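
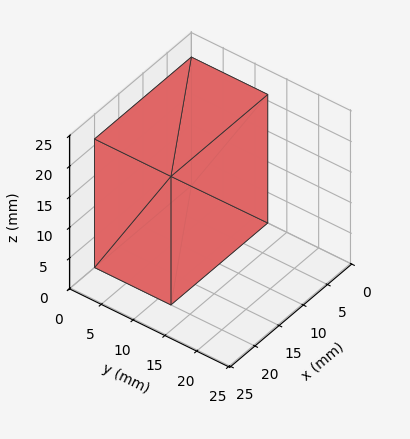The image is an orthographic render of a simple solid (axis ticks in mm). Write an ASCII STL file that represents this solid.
Reading the render: the shape is a rectangular box, roughly 20 × 12 mm footprint and 21 mm tall (dimensions read to the nearest mm from the axis ticks). For the STL, each face is triangulated and given an outward normal.

solid part
  facet normal 0.0000 0.0000 -1.0000
    outer loop
      vertex 20.0 12.0 0.0
      vertex 20.0 0.0 0.0
      vertex 0.0 0.0 0.0
    endloop
  endfacet
  facet normal 0.0000 0.0000 -1.0000
    outer loop
      vertex 0.0 12.0 0.0
      vertex 20.0 12.0 0.0
      vertex 0.0 0.0 0.0
    endloop
  endfacet
  facet normal 0.0000 0.0000 1.0000
    outer loop
      vertex 0.0 0.0 21.0
      vertex 20.0 0.0 21.0
      vertex 20.0 12.0 21.0
    endloop
  endfacet
  facet normal 0.0000 0.0000 1.0000
    outer loop
      vertex 0.0 0.0 21.0
      vertex 20.0 12.0 21.0
      vertex 0.0 12.0 21.0
    endloop
  endfacet
  facet normal 0.0000 -1.0000 0.0000
    outer loop
      vertex 0.0 0.0 0.0
      vertex 20.0 0.0 0.0
      vertex 20.0 0.0 21.0
    endloop
  endfacet
  facet normal 0.0000 -1.0000 0.0000
    outer loop
      vertex 0.0 0.0 0.0
      vertex 20.0 0.0 21.0
      vertex 0.0 0.0 21.0
    endloop
  endfacet
  facet normal 0.0000 1.0000 0.0000
    outer loop
      vertex 20.0 12.0 21.0
      vertex 20.0 12.0 0.0
      vertex 0.0 12.0 0.0
    endloop
  endfacet
  facet normal 0.0000 1.0000 0.0000
    outer loop
      vertex 0.0 12.0 21.0
      vertex 20.0 12.0 21.0
      vertex 0.0 12.0 0.0
    endloop
  endfacet
  facet normal -1.0000 0.0000 0.0000
    outer loop
      vertex 0.0 12.0 21.0
      vertex 0.0 12.0 0.0
      vertex 0.0 0.0 0.0
    endloop
  endfacet
  facet normal -1.0000 0.0000 0.0000
    outer loop
      vertex 0.0 0.0 21.0
      vertex 0.0 12.0 21.0
      vertex 0.0 0.0 0.0
    endloop
  endfacet
  facet normal 1.0000 0.0000 0.0000
    outer loop
      vertex 20.0 0.0 0.0
      vertex 20.0 12.0 0.0
      vertex 20.0 12.0 21.0
    endloop
  endfacet
  facet normal 1.0000 0.0000 0.0000
    outer loop
      vertex 20.0 0.0 0.0
      vertex 20.0 12.0 21.0
      vertex 20.0 0.0 21.0
    endloop
  endfacet
endsolid part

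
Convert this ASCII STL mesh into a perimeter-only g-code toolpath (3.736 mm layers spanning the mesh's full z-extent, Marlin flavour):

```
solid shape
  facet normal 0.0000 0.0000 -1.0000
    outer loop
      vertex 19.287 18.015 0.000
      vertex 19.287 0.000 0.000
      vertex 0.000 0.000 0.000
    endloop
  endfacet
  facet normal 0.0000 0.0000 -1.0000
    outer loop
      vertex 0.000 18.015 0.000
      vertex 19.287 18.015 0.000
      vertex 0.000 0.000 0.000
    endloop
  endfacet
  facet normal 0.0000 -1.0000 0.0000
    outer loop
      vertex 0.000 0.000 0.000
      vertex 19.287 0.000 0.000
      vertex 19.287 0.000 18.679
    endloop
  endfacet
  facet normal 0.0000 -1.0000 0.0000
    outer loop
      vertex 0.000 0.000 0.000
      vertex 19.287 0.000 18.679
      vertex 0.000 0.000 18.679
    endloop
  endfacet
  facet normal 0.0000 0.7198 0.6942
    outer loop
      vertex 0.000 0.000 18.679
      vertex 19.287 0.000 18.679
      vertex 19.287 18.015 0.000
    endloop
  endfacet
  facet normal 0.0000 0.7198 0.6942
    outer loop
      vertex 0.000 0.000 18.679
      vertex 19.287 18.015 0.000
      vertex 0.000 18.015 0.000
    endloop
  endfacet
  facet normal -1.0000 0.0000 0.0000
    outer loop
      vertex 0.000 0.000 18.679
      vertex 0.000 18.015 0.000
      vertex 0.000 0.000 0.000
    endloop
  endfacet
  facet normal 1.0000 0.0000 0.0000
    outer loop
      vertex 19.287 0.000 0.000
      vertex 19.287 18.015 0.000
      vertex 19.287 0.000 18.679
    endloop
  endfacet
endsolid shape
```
; perimeter-only toolpath
G21 ; units = mm
G90 ; absolute positioning
G28 ; home
; layer 1
G0 Z3.736
G0 X0.000 Y0.000
G1 X19.287 Y0.000
G1 X19.287 Y14.412
G1 X0.000 Y14.412
G1 X0.000 Y0.000
; layer 2
G0 Z7.472
G0 X0.000 Y0.000
G1 X19.287 Y0.000
G1 X19.287 Y10.809
G1 X0.000 Y10.809
G1 X0.000 Y0.000
; layer 3
G0 Z11.207
G0 X0.000 Y0.000
G1 X19.287 Y0.000
G1 X19.287 Y7.206
G1 X0.000 Y7.206
G1 X0.000 Y0.000
; layer 4
G0 Z14.943
G0 X0.000 Y0.000
G1 X19.287 Y0.000
G1 X19.287 Y3.603
G1 X0.000 Y3.603
G1 X0.000 Y0.000
M2 ; end

The solid is a wedge (ramp): 19.3 × 18 mm base, rising to 18.7 mm along the y=0 edge and sloping linearly to z=0 at y=18. Slicing at Δz = 3.736 mm — 5 equal slices spanning the solid's height, so layer i sits at z = i·h/5 — gives 4 non-empty perimeters. Each is a 4-segment closed polygon; G0 lifts to the layer z and rapids to the start vertex, then G1 traces the edges. The cross-section shrinks linearly with z (the slice at the apex is degenerate and omitted).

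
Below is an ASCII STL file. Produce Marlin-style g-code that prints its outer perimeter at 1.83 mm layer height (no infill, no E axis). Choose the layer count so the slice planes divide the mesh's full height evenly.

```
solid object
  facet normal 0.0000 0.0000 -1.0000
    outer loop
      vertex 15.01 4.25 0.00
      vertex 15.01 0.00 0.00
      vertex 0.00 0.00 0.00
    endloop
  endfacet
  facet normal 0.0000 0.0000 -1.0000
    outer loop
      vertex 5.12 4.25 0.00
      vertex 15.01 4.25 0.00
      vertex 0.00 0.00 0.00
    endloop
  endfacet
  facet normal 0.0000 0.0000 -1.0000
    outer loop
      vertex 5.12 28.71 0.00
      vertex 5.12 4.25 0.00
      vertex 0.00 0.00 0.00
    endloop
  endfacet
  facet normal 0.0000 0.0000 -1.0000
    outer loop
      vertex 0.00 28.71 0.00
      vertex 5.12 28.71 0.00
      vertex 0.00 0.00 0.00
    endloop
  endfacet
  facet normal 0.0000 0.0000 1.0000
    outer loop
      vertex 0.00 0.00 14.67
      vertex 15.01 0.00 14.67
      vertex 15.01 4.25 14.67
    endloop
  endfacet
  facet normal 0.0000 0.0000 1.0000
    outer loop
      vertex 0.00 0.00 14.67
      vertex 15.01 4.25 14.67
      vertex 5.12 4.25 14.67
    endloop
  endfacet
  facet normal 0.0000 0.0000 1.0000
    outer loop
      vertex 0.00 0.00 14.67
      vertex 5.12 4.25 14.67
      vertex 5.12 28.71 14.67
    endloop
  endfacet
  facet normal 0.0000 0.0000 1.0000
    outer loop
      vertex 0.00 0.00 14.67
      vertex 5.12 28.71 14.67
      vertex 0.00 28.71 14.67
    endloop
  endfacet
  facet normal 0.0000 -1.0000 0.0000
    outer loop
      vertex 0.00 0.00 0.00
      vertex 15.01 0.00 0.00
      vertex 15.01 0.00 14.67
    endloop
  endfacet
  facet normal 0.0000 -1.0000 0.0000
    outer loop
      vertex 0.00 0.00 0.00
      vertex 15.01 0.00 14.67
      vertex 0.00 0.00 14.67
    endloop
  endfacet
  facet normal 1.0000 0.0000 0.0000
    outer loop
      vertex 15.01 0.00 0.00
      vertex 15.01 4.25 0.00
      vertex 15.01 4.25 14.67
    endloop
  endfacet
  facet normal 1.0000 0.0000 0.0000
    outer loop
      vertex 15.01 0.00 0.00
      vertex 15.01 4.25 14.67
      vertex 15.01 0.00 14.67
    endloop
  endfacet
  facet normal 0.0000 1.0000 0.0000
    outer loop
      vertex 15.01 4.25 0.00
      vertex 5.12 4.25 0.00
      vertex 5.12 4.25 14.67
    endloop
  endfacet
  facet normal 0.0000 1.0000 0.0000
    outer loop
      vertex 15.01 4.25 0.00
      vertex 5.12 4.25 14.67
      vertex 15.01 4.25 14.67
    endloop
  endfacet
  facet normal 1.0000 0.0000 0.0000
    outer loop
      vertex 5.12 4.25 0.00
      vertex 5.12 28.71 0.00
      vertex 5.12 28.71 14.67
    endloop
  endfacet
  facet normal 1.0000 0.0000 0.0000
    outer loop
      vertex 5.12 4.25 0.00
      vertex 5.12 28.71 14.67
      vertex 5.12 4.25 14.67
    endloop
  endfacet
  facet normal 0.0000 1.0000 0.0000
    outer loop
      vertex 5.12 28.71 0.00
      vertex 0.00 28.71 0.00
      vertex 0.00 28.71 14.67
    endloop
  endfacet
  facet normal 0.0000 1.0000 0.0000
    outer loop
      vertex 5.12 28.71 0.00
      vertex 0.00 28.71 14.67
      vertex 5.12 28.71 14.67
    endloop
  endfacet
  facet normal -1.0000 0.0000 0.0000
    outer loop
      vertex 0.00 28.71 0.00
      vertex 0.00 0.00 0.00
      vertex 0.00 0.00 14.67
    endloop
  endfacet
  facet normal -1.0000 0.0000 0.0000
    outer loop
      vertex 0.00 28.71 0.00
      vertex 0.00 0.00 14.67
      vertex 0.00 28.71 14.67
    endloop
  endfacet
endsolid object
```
; perimeter-only toolpath
G21 ; units = mm
G90 ; absolute positioning
G28 ; home
; layer 1
G0 Z1.83
G0 X0.00 Y0.00
G1 X15.01 Y0.00
G1 X15.01 Y4.25
G1 X5.12 Y4.25
G1 X5.12 Y28.71
G1 X0.00 Y28.71
G1 X0.00 Y0.00
; layer 2
G0 Z3.67
G0 X0.00 Y0.00
G1 X15.01 Y0.00
G1 X15.01 Y4.25
G1 X5.12 Y4.25
G1 X5.12 Y28.71
G1 X0.00 Y28.71
G1 X0.00 Y0.00
; layer 3
G0 Z5.50
G0 X0.00 Y0.00
G1 X15.01 Y0.00
G1 X15.01 Y4.25
G1 X5.12 Y4.25
G1 X5.12 Y28.71
G1 X0.00 Y28.71
G1 X0.00 Y0.00
; layer 4
G0 Z7.33
G0 X0.00 Y0.00
G1 X15.01 Y0.00
G1 X15.01 Y4.25
G1 X5.12 Y4.25
G1 X5.12 Y28.71
G1 X0.00 Y28.71
G1 X0.00 Y0.00
; layer 5
G0 Z9.17
G0 X0.00 Y0.00
G1 X15.01 Y0.00
G1 X15.01 Y4.25
G1 X5.12 Y4.25
G1 X5.12 Y28.71
G1 X0.00 Y28.71
G1 X0.00 Y0.00
; layer 6
G0 Z11.00
G0 X0.00 Y0.00
G1 X15.01 Y0.00
G1 X15.01 Y4.25
G1 X5.12 Y4.25
G1 X5.12 Y28.71
G1 X0.00 Y28.71
G1 X0.00 Y0.00
; layer 7
G0 Z12.84
G0 X0.00 Y0.00
G1 X15.01 Y0.00
G1 X15.01 Y4.25
G1 X5.12 Y4.25
G1 X5.12 Y28.71
G1 X0.00 Y28.71
G1 X0.00 Y0.00
; layer 8
G0 Z14.67
G0 X0.00 Y0.00
G1 X15.01 Y0.00
G1 X15.01 Y4.25
G1 X5.12 Y4.25
G1 X5.12 Y28.71
G1 X0.00 Y28.71
G1 X0.00 Y0.00
M2 ; end

The solid is an L-shaped prism: outer 15 × 28.7 mm, arm thicknesses ≈ 4.25 mm (horizontal) and 5.12 mm (vertical), extruded 14.7 mm in z. Slicing at Δz = 1.83 mm — 8 equal slices spanning the solid's height, so layer i sits at z = i·h/8 — gives 8 non-empty perimeters. Each is a 6-segment closed polygon; G0 lifts to the layer z and rapids to the start vertex, then G1 traces the edges.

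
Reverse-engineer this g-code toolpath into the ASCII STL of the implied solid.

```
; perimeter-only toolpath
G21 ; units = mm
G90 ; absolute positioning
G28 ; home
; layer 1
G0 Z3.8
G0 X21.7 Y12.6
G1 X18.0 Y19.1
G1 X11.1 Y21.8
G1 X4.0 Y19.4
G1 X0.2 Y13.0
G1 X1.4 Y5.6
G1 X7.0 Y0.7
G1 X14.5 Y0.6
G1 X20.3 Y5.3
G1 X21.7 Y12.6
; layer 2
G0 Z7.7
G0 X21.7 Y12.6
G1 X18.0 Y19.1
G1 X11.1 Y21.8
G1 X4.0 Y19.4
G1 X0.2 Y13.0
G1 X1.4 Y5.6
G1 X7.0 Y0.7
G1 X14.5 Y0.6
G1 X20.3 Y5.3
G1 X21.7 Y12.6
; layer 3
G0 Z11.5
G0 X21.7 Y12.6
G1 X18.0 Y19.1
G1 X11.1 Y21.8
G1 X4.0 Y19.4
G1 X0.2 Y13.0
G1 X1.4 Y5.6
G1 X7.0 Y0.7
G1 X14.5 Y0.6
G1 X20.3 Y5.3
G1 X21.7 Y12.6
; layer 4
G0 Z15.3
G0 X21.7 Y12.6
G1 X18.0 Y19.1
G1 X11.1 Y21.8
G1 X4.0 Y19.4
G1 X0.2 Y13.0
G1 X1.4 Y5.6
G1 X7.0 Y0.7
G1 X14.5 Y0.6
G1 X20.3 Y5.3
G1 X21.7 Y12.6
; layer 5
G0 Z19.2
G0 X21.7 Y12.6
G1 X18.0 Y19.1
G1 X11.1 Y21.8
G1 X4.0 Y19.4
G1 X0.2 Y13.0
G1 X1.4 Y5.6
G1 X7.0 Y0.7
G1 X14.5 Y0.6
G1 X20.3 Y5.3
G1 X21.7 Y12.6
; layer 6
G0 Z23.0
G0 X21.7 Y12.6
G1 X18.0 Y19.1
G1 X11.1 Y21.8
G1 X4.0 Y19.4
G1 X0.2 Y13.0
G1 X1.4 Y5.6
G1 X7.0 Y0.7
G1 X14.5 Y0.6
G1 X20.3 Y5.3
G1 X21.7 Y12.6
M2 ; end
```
solid part
  facet normal 0.0000 0.0000 -1.0000
    outer loop
      vertex 11.1 21.8 0.0
      vertex 18.0 19.1 0.0
      vertex 21.7 12.6 0.0
    endloop
  endfacet
  facet normal 0.0000 0.0000 -1.0000
    outer loop
      vertex 4.0 19.4 0.0
      vertex 11.1 21.8 0.0
      vertex 21.7 12.6 0.0
    endloop
  endfacet
  facet normal 0.0000 0.0000 -1.0000
    outer loop
      vertex 0.2 13.0 0.0
      vertex 4.0 19.4 0.0
      vertex 21.7 12.6 0.0
    endloop
  endfacet
  facet normal 0.0000 0.0000 -1.0000
    outer loop
      vertex 1.4 5.6 0.0
      vertex 0.2 13.0 0.0
      vertex 21.7 12.6 0.0
    endloop
  endfacet
  facet normal 0.0000 0.0000 -1.0000
    outer loop
      vertex 7.0 0.7 0.0
      vertex 1.4 5.6 0.0
      vertex 21.7 12.6 0.0
    endloop
  endfacet
  facet normal 0.0000 0.0000 -1.0000
    outer loop
      vertex 14.5 0.6 0.0
      vertex 7.0 0.7 0.0
      vertex 21.7 12.6 0.0
    endloop
  endfacet
  facet normal 0.0000 0.0000 -1.0000
    outer loop
      vertex 20.3 5.3 0.0
      vertex 14.5 0.6 0.0
      vertex 21.7 12.6 0.0
    endloop
  endfacet
  facet normal 0.0000 0.0000 1.0000
    outer loop
      vertex 21.7 12.6 23.0
      vertex 18.0 19.1 23.0
      vertex 11.1 21.8 23.0
    endloop
  endfacet
  facet normal 0.0000 0.0000 1.0000
    outer loop
      vertex 21.7 12.6 23.0
      vertex 11.1 21.8 23.0
      vertex 4.0 19.4 23.0
    endloop
  endfacet
  facet normal 0.0000 0.0000 1.0000
    outer loop
      vertex 21.7 12.6 23.0
      vertex 4.0 19.4 23.0
      vertex 0.2 13.0 23.0
    endloop
  endfacet
  facet normal 0.0000 0.0000 1.0000
    outer loop
      vertex 21.7 12.6 23.0
      vertex 0.2 13.0 23.0
      vertex 1.4 5.6 23.0
    endloop
  endfacet
  facet normal 0.0000 0.0000 1.0000
    outer loop
      vertex 21.7 12.6 23.0
      vertex 1.4 5.6 23.0
      vertex 7.0 0.7 23.0
    endloop
  endfacet
  facet normal 0.0000 0.0000 1.0000
    outer loop
      vertex 21.7 12.6 23.0
      vertex 7.0 0.7 23.0
      vertex 14.5 0.6 23.0
    endloop
  endfacet
  facet normal 0.0000 0.0000 1.0000
    outer loop
      vertex 21.7 12.6 23.0
      vertex 14.5 0.6 23.0
      vertex 20.3 5.3 23.0
    endloop
  endfacet
  facet normal 0.8691 0.4947 0.0000
    outer loop
      vertex 21.7 12.6 0.0
      vertex 18.0 19.1 0.0
      vertex 18.0 19.1 23.0
    endloop
  endfacet
  facet normal 0.8691 0.4947 0.0000
    outer loop
      vertex 21.7 12.6 0.0
      vertex 18.0 19.1 23.0
      vertex 21.7 12.6 23.0
    endloop
  endfacet
  facet normal 0.3644 0.9312 0.0000
    outer loop
      vertex 18.0 19.1 0.0
      vertex 11.1 21.8 0.0
      vertex 11.1 21.8 23.0
    endloop
  endfacet
  facet normal 0.3644 0.9312 0.0000
    outer loop
      vertex 18.0 19.1 0.0
      vertex 11.1 21.8 23.0
      vertex 18.0 19.1 23.0
    endloop
  endfacet
  facet normal -0.3202 0.9473 0.0000
    outer loop
      vertex 11.1 21.8 0.0
      vertex 4.0 19.4 0.0
      vertex 4.0 19.4 23.0
    endloop
  endfacet
  facet normal -0.3202 0.9473 0.0000
    outer loop
      vertex 11.1 21.8 0.0
      vertex 4.0 19.4 23.0
      vertex 11.1 21.8 23.0
    endloop
  endfacet
  facet normal -0.8599 0.5105 0.0000
    outer loop
      vertex 4.0 19.4 0.0
      vertex 0.2 13.0 0.0
      vertex 0.2 13.0 23.0
    endloop
  endfacet
  facet normal -0.8599 0.5105 0.0000
    outer loop
      vertex 4.0 19.4 0.0
      vertex 0.2 13.0 23.0
      vertex 4.0 19.4 23.0
    endloop
  endfacet
  facet normal -0.9871 -0.1601 0.0000
    outer loop
      vertex 0.2 13.0 0.0
      vertex 1.4 5.6 0.0
      vertex 1.4 5.6 23.0
    endloop
  endfacet
  facet normal -0.9871 -0.1601 0.0000
    outer loop
      vertex 0.2 13.0 0.0
      vertex 1.4 5.6 23.0
      vertex 0.2 13.0 23.0
    endloop
  endfacet
  facet normal -0.6585 -0.7526 0.0000
    outer loop
      vertex 1.4 5.6 0.0
      vertex 7.0 0.7 0.0
      vertex 7.0 0.7 23.0
    endloop
  endfacet
  facet normal -0.6585 -0.7526 0.0000
    outer loop
      vertex 1.4 5.6 0.0
      vertex 7.0 0.7 23.0
      vertex 1.4 5.6 23.0
    endloop
  endfacet
  facet normal -0.0133 -0.9999 0.0000
    outer loop
      vertex 7.0 0.7 0.0
      vertex 14.5 0.6 0.0
      vertex 14.5 0.6 23.0
    endloop
  endfacet
  facet normal -0.0133 -0.9999 0.0000
    outer loop
      vertex 7.0 0.7 0.0
      vertex 14.5 0.6 23.0
      vertex 7.0 0.7 23.0
    endloop
  endfacet
  facet normal 0.6296 -0.7769 0.0000
    outer loop
      vertex 14.5 0.6 0.0
      vertex 20.3 5.3 0.0
      vertex 20.3 5.3 23.0
    endloop
  endfacet
  facet normal 0.6296 -0.7769 0.0000
    outer loop
      vertex 14.5 0.6 0.0
      vertex 20.3 5.3 23.0
      vertex 14.5 0.6 23.0
    endloop
  endfacet
  facet normal 0.9821 -0.1883 0.0000
    outer loop
      vertex 20.3 5.3 0.0
      vertex 21.7 12.6 0.0
      vertex 21.7 12.6 23.0
    endloop
  endfacet
  facet normal 0.9821 -0.1883 0.0000
    outer loop
      vertex 20.3 5.3 0.0
      vertex 21.7 12.6 23.0
      vertex 20.3 5.3 23.0
    endloop
  endfacet
endsolid part

The G0 Z moves step by Δz≈3.8 mm. Every layer's G1 loop is the same polygon, so the solid is a straight extrusion of it from z=0 to z≈23. Closing with flat bottom and top caps and triangulating gives 32 facets — a regular 9-sided prism (a cylinder approximated with 9 flat sides), circumscribed radius ≈ 10.9 mm, height ≈ 23 mm.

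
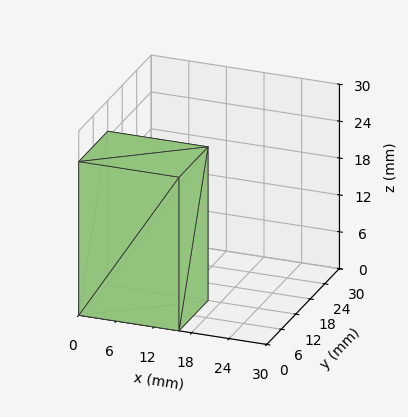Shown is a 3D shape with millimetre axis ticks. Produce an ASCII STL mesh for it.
Reading the render: the shape is a rectangular box, roughly 16 × 12 mm footprint and 25 mm tall (dimensions read to the nearest mm from the axis ticks). For the STL, each face is triangulated and given an outward normal.

solid part
  facet normal 0.0000 0.0000 -1.0000
    outer loop
      vertex 16.00 12.00 0.00
      vertex 16.00 0.00 0.00
      vertex 0.00 0.00 0.00
    endloop
  endfacet
  facet normal 0.0000 0.0000 -1.0000
    outer loop
      vertex 0.00 12.00 0.00
      vertex 16.00 12.00 0.00
      vertex 0.00 0.00 0.00
    endloop
  endfacet
  facet normal 0.0000 0.0000 1.0000
    outer loop
      vertex 0.00 0.00 25.00
      vertex 16.00 0.00 25.00
      vertex 16.00 12.00 25.00
    endloop
  endfacet
  facet normal 0.0000 0.0000 1.0000
    outer loop
      vertex 0.00 0.00 25.00
      vertex 16.00 12.00 25.00
      vertex 0.00 12.00 25.00
    endloop
  endfacet
  facet normal 0.0000 -1.0000 0.0000
    outer loop
      vertex 0.00 0.00 0.00
      vertex 16.00 0.00 0.00
      vertex 16.00 0.00 25.00
    endloop
  endfacet
  facet normal 0.0000 -1.0000 0.0000
    outer loop
      vertex 0.00 0.00 0.00
      vertex 16.00 0.00 25.00
      vertex 0.00 0.00 25.00
    endloop
  endfacet
  facet normal 0.0000 1.0000 0.0000
    outer loop
      vertex 16.00 12.00 25.00
      vertex 16.00 12.00 0.00
      vertex 0.00 12.00 0.00
    endloop
  endfacet
  facet normal 0.0000 1.0000 0.0000
    outer loop
      vertex 0.00 12.00 25.00
      vertex 16.00 12.00 25.00
      vertex 0.00 12.00 0.00
    endloop
  endfacet
  facet normal -1.0000 0.0000 0.0000
    outer loop
      vertex 0.00 12.00 25.00
      vertex 0.00 12.00 0.00
      vertex 0.00 0.00 0.00
    endloop
  endfacet
  facet normal -1.0000 0.0000 0.0000
    outer loop
      vertex 0.00 0.00 25.00
      vertex 0.00 12.00 25.00
      vertex 0.00 0.00 0.00
    endloop
  endfacet
  facet normal 1.0000 0.0000 0.0000
    outer loop
      vertex 16.00 0.00 0.00
      vertex 16.00 12.00 0.00
      vertex 16.00 12.00 25.00
    endloop
  endfacet
  facet normal 1.0000 0.0000 0.0000
    outer loop
      vertex 16.00 0.00 0.00
      vertex 16.00 12.00 25.00
      vertex 16.00 0.00 25.00
    endloop
  endfacet
endsolid part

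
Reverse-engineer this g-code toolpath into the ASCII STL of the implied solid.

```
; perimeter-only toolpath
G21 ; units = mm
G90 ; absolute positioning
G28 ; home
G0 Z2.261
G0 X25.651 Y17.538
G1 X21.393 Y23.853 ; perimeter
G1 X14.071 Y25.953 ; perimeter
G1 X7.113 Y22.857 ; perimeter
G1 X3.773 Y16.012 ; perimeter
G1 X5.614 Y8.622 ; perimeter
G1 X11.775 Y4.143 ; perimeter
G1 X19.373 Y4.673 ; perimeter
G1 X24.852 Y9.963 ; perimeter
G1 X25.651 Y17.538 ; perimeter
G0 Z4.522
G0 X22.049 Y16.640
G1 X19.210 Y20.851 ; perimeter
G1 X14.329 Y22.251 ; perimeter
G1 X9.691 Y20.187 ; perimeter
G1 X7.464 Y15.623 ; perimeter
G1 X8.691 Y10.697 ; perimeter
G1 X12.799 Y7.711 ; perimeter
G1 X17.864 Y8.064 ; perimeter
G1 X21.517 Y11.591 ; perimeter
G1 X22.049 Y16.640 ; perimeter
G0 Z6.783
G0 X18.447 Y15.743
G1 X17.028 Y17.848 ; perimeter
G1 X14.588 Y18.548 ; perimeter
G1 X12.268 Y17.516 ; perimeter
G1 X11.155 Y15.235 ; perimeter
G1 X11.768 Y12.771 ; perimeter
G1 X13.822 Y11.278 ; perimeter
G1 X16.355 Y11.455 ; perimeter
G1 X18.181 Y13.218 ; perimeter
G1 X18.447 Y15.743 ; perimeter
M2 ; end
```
solid part
  facet normal 0.0000 0.0000 -1.0000
    outer loop
      vertex 13.813 29.656 0.000
      vertex 23.575 26.855 0.000
      vertex 29.252 18.435 0.000
    endloop
  endfacet
  facet normal 0.0000 0.0000 -1.0000
    outer loop
      vertex 4.535 25.527 0.000
      vertex 13.813 29.656 0.000
      vertex 29.252 18.435 0.000
    endloop
  endfacet
  facet normal 0.0000 0.0000 -1.0000
    outer loop
      vertex 0.082 16.401 0.000
      vertex 4.535 25.527 0.000
      vertex 29.252 18.435 0.000
    endloop
  endfacet
  facet normal 0.0000 0.0000 -1.0000
    outer loop
      vertex 2.536 6.547 0.000
      vertex 0.082 16.401 0.000
      vertex 29.252 18.435 0.000
    endloop
  endfacet
  facet normal 0.0000 0.0000 -1.0000
    outer loop
      vertex 10.751 0.576 0.000
      vertex 2.536 6.547 0.000
      vertex 29.252 18.435 0.000
    endloop
  endfacet
  facet normal 0.0000 0.0000 -1.0000
    outer loop
      vertex 20.882 1.282 0.000
      vertex 10.751 0.576 0.000
      vertex 29.252 18.435 0.000
    endloop
  endfacet
  facet normal 0.0000 0.0000 -1.0000
    outer loop
      vertex 28.188 8.335 0.000
      vertex 20.882 1.282 0.000
      vertex 29.252 18.435 0.000
    endloop
  endfacet
  facet normal 0.4510 0.3041 0.8391
    outer loop
      vertex 29.252 18.435 0.000
      vertex 23.575 26.855 0.000
      vertex 14.846 14.846 9.044
    endloop
  endfacet
  facet normal 0.1500 0.5229 0.8391
    outer loop
      vertex 23.575 26.855 0.000
      vertex 13.813 29.656 0.000
      vertex 14.846 14.846 9.044
    endloop
  endfacet
  facet normal -0.2212 0.4970 0.8391
    outer loop
      vertex 13.813 29.656 0.000
      vertex 4.535 25.527 0.000
      vertex 14.846 14.846 9.044
    endloop
  endfacet
  facet normal -0.4889 0.2385 0.8391
    outer loop
      vertex 4.535 25.527 0.000
      vertex 0.082 16.401 0.000
      vertex 14.846 14.846 9.044
    endloop
  endfacet
  facet normal -0.5279 -0.1315 0.8391
    outer loop
      vertex 0.082 16.401 0.000
      vertex 2.536 6.547 0.000
      vertex 14.846 14.846 9.044
    endloop
  endfacet
  facet normal -0.3198 -0.4400 0.8391
    outer loop
      vertex 2.536 6.547 0.000
      vertex 10.751 0.576 0.000
      vertex 14.846 14.846 9.044
    endloop
  endfacet
  facet normal 0.0378 -0.5427 0.8391
    outer loop
      vertex 10.751 0.576 0.000
      vertex 20.882 1.282 0.000
      vertex 14.846 14.846 9.044
    endloop
  endfacet
  facet normal 0.3778 -0.3914 0.8391
    outer loop
      vertex 20.882 1.282 0.000
      vertex 28.188 8.335 0.000
      vertex 14.846 14.846 9.044
    endloop
  endfacet
  facet normal 0.5410 -0.0570 0.8391
    outer loop
      vertex 28.188 8.335 0.000
      vertex 29.252 18.435 0.000
      vertex 14.846 14.846 9.044
    endloop
  endfacet
endsolid part

The G0 Z moves step by Δz≈2.261 mm. The G1 loops shrink linearly with z, so the solid tapers from its base footprint up to z≈9.04. Closing with a flat bottom cap and the tapered top and triangulating gives 16 facets — a regular 9-sided pyramid, base circumscribed radius ≈ 14.8 mm, apex at z ≈ 9.04 mm.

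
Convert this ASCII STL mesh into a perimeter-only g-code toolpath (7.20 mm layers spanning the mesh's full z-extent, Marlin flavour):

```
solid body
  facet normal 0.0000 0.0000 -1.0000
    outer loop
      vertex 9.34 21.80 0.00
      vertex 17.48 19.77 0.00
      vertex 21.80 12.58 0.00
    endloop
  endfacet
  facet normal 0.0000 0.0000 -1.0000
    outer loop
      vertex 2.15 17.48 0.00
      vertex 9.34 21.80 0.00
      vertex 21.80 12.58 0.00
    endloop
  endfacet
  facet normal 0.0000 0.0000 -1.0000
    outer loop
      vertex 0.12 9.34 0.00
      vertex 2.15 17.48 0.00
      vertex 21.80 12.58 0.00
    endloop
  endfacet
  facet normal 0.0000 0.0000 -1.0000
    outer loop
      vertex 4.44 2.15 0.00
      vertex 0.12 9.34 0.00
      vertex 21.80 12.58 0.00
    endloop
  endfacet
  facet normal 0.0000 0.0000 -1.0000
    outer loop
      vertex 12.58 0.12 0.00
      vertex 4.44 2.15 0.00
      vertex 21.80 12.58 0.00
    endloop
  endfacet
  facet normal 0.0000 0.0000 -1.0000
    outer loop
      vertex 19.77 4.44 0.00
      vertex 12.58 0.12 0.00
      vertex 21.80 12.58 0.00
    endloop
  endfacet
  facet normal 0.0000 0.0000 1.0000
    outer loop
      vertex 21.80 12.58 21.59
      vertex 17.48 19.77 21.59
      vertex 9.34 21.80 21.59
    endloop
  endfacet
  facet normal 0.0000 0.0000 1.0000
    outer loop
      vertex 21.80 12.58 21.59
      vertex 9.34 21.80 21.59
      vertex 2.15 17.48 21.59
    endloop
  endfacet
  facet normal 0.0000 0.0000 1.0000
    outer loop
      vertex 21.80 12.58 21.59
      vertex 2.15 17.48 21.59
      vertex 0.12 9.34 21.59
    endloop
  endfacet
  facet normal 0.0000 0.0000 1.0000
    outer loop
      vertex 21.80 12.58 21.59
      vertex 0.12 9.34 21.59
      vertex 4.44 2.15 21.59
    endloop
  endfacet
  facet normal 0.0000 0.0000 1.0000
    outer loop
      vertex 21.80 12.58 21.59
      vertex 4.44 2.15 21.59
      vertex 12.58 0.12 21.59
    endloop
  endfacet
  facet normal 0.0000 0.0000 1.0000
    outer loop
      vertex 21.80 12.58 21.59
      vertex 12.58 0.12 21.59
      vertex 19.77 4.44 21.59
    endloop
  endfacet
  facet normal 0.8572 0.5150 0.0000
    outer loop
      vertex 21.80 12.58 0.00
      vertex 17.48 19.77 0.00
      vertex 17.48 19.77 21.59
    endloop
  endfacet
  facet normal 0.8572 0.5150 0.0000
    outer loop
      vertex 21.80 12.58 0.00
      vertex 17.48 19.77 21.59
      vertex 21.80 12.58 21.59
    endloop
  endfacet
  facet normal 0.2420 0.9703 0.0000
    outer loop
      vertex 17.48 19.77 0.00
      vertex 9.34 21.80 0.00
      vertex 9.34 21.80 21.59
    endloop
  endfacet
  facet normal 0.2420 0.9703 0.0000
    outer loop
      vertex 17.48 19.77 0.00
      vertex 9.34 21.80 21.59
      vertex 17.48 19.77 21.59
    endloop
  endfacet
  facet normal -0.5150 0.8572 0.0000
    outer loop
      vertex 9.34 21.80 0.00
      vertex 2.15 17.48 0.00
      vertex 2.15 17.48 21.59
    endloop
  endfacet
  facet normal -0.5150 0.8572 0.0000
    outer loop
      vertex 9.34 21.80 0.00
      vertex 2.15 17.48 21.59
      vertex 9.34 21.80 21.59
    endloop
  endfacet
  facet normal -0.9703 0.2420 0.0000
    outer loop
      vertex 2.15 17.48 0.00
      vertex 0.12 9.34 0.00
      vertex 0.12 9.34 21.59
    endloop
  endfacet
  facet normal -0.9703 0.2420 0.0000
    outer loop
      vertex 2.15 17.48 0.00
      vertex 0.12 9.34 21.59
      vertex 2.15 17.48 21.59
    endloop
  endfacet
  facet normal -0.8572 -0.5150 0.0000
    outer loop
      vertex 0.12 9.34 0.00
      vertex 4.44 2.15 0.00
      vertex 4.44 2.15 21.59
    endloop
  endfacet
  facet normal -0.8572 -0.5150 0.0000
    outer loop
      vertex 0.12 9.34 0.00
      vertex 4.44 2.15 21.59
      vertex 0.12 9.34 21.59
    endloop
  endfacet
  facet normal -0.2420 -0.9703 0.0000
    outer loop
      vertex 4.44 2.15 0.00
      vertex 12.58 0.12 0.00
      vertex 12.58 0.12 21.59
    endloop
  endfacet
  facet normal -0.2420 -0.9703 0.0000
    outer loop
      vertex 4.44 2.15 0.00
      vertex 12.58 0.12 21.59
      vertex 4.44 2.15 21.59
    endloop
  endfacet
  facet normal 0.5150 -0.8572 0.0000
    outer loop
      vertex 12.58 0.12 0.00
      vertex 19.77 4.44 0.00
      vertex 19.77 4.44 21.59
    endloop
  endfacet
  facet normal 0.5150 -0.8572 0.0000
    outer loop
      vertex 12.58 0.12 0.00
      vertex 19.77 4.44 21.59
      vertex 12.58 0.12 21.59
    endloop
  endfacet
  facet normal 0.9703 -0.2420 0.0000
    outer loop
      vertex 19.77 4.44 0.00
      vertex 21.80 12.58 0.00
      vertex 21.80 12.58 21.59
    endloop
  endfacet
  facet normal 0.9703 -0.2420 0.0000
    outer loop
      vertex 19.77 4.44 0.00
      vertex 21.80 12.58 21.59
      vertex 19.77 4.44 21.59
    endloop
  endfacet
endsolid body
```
; perimeter-only toolpath
G21 ; units = mm
G90 ; absolute positioning
G28 ; home
; layer 1
G0 Z7.20
G0 X21.80 Y12.58
G1 X17.48 Y19.77
G1 X9.34 Y21.80
G1 X2.15 Y17.48
G1 X0.12 Y9.34
G1 X4.44 Y2.15
G1 X12.58 Y0.12
G1 X19.77 Y4.44
G1 X21.80 Y12.58
; layer 2
G0 Z14.39
G0 X21.80 Y12.58
G1 X17.48 Y19.77
G1 X9.34 Y21.80
G1 X2.15 Y17.48
G1 X0.12 Y9.34
G1 X4.44 Y2.15
G1 X12.58 Y0.12
G1 X19.77 Y4.44
G1 X21.80 Y12.58
; layer 3
G0 Z21.59
G0 X21.80 Y12.58
G1 X17.48 Y19.77
G1 X9.34 Y21.80
G1 X2.15 Y17.48
G1 X0.12 Y9.34
G1 X4.44 Y2.15
G1 X12.58 Y0.12
G1 X19.77 Y4.44
G1 X21.80 Y12.58
M2 ; end

The solid is a regular 8-sided prism (a cylinder approximated with 8 flat sides), circumscribed radius ≈ 11 mm, height ≈ 21.6 mm. Slicing at Δz = 7.20 mm — 3 equal slices spanning the solid's height, so layer i sits at z = i·h/3 — gives 3 non-empty perimeters. Each is a 8-segment closed polygon; G0 lifts to the layer z and rapids to the start vertex, then G1 traces the edges.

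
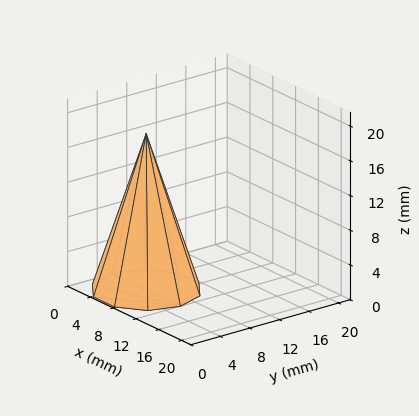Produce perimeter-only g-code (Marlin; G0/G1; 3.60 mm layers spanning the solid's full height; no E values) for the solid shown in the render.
Reading the render: the shape is a regular 10-sided pyramid, base circumscribed radius ≈ 6 mm, apex at z ≈ 18 mm (dimensions read to the nearest mm from the axis ticks). For the g-code, the solid's height is divided into equal slices at the stated Δz and each level perimeter traced with G1 moves after a G0 lift.

; perimeter-only toolpath
G21 ; units = mm
G90 ; absolute positioning
G28 ; home
; layer 1
G0 Z3.60
G0 X10.80 Y6.00
G1 X9.88 Y8.82
G1 X7.48 Y10.57
G1 X4.52 Y10.57
G1 X2.12 Y8.82
G1 X1.20 Y6.00
G1 X2.12 Y3.18
G1 X4.52 Y1.43
G1 X7.48 Y1.43
G1 X9.88 Y3.18
G1 X10.80 Y6.00
; layer 2
G0 Z7.20
G0 X9.60 Y6.00
G1 X8.91 Y8.12
G1 X7.11 Y9.43
G1 X4.89 Y9.43
G1 X3.09 Y8.12
G1 X2.40 Y6.00
G1 X3.09 Y3.88
G1 X4.89 Y2.57
G1 X7.11 Y2.57
G1 X8.91 Y3.88
G1 X9.60 Y6.00
; layer 3
G0 Z10.80
G0 X8.40 Y6.00
G1 X7.94 Y7.41
G1 X6.74 Y8.28
G1 X5.26 Y8.28
G1 X4.06 Y7.41
G1 X3.60 Y6.00
G1 X4.06 Y4.59
G1 X5.26 Y3.72
G1 X6.74 Y3.72
G1 X7.94 Y4.59
G1 X8.40 Y6.00
; layer 4
G0 Z14.40
G0 X7.20 Y6.00
G1 X6.97 Y6.71
G1 X6.37 Y7.14
G1 X5.63 Y7.14
G1 X5.03 Y6.71
G1 X4.80 Y6.00
G1 X5.03 Y5.29
G1 X5.63 Y4.86
G1 X6.37 Y4.86
G1 X6.97 Y5.29
G1 X7.20 Y6.00
M2 ; end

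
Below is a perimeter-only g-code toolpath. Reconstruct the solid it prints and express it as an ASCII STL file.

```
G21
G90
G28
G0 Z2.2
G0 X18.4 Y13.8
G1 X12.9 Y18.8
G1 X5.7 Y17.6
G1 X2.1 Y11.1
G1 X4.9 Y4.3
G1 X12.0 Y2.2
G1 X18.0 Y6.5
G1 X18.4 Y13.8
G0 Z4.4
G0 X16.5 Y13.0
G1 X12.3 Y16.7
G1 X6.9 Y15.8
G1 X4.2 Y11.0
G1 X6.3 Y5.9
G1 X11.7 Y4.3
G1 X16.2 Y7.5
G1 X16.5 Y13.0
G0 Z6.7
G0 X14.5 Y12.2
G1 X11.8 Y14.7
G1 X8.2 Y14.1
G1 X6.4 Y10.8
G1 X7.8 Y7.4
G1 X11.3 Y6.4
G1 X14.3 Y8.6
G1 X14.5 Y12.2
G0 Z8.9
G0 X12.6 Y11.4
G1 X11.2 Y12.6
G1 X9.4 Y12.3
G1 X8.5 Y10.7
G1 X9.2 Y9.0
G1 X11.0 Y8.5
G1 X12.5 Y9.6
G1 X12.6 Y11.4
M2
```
solid part
  facet normal 0.0000 0.0000 -1.0000
    outer loop
      vertex 4.5 19.3 0.0
      vertex 13.5 20.8 0.0
      vertex 20.4 14.6 0.0
    endloop
  endfacet
  facet normal 0.0000 0.0000 -1.0000
    outer loop
      vertex 0.0 11.2 0.0
      vertex 4.5 19.3 0.0
      vertex 20.4 14.6 0.0
    endloop
  endfacet
  facet normal 0.0000 0.0000 -1.0000
    outer loop
      vertex 3.5 2.7 0.0
      vertex 0.0 11.2 0.0
      vertex 20.4 14.6 0.0
    endloop
  endfacet
  facet normal 0.0000 0.0000 -1.0000
    outer loop
      vertex 12.4 0.1 0.0
      vertex 3.5 2.7 0.0
      vertex 20.4 14.6 0.0
    endloop
  endfacet
  facet normal 0.0000 0.0000 -1.0000
    outer loop
      vertex 19.9 5.5 0.0
      vertex 12.4 0.1 0.0
      vertex 20.4 14.6 0.0
    endloop
  endfacet
  facet normal 0.5072 0.5645 0.6512
    outer loop
      vertex 20.4 14.6 0.0
      vertex 13.5 20.8 0.0
      vertex 10.6 10.6 11.1
    endloop
  endfacet
  facet normal -0.1244 0.7466 0.6535
    outer loop
      vertex 13.5 20.8 0.0
      vertex 4.5 19.3 0.0
      vertex 10.6 10.6 11.1
    endloop
  endfacet
  facet normal -0.6624 0.3680 0.6525
    outer loop
      vertex 4.5 19.3 0.0
      vertex 0.0 11.2 0.0
      vertex 10.6 10.6 11.1
    endloop
  endfacet
  facet normal -0.7002 -0.2883 0.6531
    outer loop
      vertex 0.0 11.2 0.0
      vertex 3.5 2.7 0.0
      vertex 10.6 10.6 11.1
    endloop
  endfacet
  facet normal -0.2123 -0.7269 0.6531
    outer loop
      vertex 3.5 2.7 0.0
      vertex 12.4 0.1 0.0
      vertex 10.6 10.6 11.1
    endloop
  endfacet
  facet normal 0.4425 -0.6146 0.6531
    outer loop
      vertex 12.4 0.1 0.0
      vertex 19.9 5.5 0.0
      vertex 10.6 10.6 11.1
    endloop
  endfacet
  facet normal 0.7564 -0.0416 0.6528
    outer loop
      vertex 19.9 5.5 0.0
      vertex 20.4 14.6 0.0
      vertex 10.6 10.6 11.1
    endloop
  endfacet
endsolid part

The G0 Z moves step by Δz≈2.2 mm. The G1 loops shrink linearly with z, so the solid tapers from its base footprint up to z≈11.1. Closing with a flat bottom cap and the tapered top and triangulating gives 12 facets — a regular 7-sided pyramid, base circumscribed radius ≈ 10.6 mm, apex at z ≈ 11.1 mm.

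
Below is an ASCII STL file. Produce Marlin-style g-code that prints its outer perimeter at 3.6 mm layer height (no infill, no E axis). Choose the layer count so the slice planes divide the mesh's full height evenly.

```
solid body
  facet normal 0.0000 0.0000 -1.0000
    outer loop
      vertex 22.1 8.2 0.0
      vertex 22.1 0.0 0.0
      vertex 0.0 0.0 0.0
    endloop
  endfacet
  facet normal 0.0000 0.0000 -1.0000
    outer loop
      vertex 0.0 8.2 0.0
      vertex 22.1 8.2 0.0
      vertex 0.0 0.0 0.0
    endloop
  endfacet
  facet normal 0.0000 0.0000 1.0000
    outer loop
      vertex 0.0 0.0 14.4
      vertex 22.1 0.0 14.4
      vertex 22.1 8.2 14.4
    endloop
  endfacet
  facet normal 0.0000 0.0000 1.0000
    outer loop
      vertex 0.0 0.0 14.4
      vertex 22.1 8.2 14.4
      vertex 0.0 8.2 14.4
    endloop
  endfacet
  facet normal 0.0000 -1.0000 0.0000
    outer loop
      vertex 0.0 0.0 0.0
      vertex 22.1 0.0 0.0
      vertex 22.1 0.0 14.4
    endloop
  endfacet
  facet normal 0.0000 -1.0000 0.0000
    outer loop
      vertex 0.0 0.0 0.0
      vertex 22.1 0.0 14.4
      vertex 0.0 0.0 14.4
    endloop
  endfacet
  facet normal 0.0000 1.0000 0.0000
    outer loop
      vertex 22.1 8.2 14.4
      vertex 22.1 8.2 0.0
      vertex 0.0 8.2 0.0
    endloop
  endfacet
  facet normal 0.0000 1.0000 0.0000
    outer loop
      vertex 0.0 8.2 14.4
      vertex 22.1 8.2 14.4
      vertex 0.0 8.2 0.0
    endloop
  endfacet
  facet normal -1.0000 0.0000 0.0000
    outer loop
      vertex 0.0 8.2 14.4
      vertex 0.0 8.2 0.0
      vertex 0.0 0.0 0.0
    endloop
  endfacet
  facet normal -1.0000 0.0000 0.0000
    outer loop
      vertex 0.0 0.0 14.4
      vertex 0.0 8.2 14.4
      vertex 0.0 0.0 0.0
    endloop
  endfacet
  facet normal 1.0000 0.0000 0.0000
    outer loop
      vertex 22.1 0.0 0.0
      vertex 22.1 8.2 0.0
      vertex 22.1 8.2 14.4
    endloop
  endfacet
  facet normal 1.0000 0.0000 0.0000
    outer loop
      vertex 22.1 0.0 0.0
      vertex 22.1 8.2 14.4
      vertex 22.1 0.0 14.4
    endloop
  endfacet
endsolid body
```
; perimeter-only toolpath
G21 ; units = mm
G90 ; absolute positioning
G28 ; home
; layer 1
G0 Z3.6
G0 X0.0 Y0.0
G1 X22.1 Y0.0
G1 X22.1 Y8.2
G1 X0.0 Y8.2
G1 X0.0 Y0.0
; layer 2
G0 Z7.2
G0 X0.0 Y0.0
G1 X22.1 Y0.0
G1 X22.1 Y8.2
G1 X0.0 Y8.2
G1 X0.0 Y0.0
; layer 3
G0 Z10.8
G0 X0.0 Y0.0
G1 X22.1 Y0.0
G1 X22.1 Y8.2
G1 X0.0 Y8.2
G1 X0.0 Y0.0
; layer 4
G0 Z14.4
G0 X0.0 Y0.0
G1 X22.1 Y0.0
G1 X22.1 Y8.2
G1 X0.0 Y8.2
G1 X0.0 Y0.0
M2 ; end

The solid is a rectangular box, roughly 22.1 × 8.2 mm footprint and 14.4 mm tall. Slicing at Δz = 3.6 mm — 4 equal slices spanning the solid's height, so layer i sits at z = i·h/4 — gives 4 non-empty perimeters. Each is a 4-segment closed polygon; G0 lifts to the layer z and rapids to the start vertex, then G1 traces the edges.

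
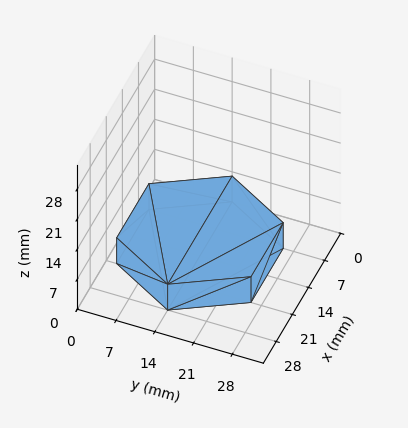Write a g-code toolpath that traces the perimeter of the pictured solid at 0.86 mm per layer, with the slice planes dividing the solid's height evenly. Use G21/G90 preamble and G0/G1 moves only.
Reading the render: the shape is a regular 6-sided prism (a cylinder approximated with 6 flat sides), circumscribed radius ≈ 14 mm, height ≈ 6 mm (dimensions read to the nearest mm from the axis ticks). For the g-code, the solid's height is divided into equal slices at the stated Δz and each level perimeter traced with G1 moves after a G0 lift.

; perimeter-only toolpath
G21 ; units = mm
G90 ; absolute positioning
G28 ; home
; layer 1
G0 Z0.86
G0 X28.00 Y14.00
G1 X21.00 Y26.12
G1 X7.00 Y26.12
G1 X0.00 Y14.00
G1 X7.00 Y1.88
G1 X21.00 Y1.88
G1 X28.00 Y14.00
; layer 2
G0 Z1.71
G0 X28.00 Y14.00
G1 X21.00 Y26.12
G1 X7.00 Y26.12
G1 X0.00 Y14.00
G1 X7.00 Y1.88
G1 X21.00 Y1.88
G1 X28.00 Y14.00
; layer 3
G0 Z2.57
G0 X28.00 Y14.00
G1 X21.00 Y26.12
G1 X7.00 Y26.12
G1 X0.00 Y14.00
G1 X7.00 Y1.88
G1 X21.00 Y1.88
G1 X28.00 Y14.00
; layer 4
G0 Z3.43
G0 X28.00 Y14.00
G1 X21.00 Y26.12
G1 X7.00 Y26.12
G1 X0.00 Y14.00
G1 X7.00 Y1.88
G1 X21.00 Y1.88
G1 X28.00 Y14.00
; layer 5
G0 Z4.29
G0 X28.00 Y14.00
G1 X21.00 Y26.12
G1 X7.00 Y26.12
G1 X0.00 Y14.00
G1 X7.00 Y1.88
G1 X21.00 Y1.88
G1 X28.00 Y14.00
; layer 6
G0 Z5.14
G0 X28.00 Y14.00
G1 X21.00 Y26.12
G1 X7.00 Y26.12
G1 X0.00 Y14.00
G1 X7.00 Y1.88
G1 X21.00 Y1.88
G1 X28.00 Y14.00
; layer 7
G0 Z6.00
G0 X28.00 Y14.00
G1 X21.00 Y26.12
G1 X7.00 Y26.12
G1 X0.00 Y14.00
G1 X7.00 Y1.88
G1 X21.00 Y1.88
G1 X28.00 Y14.00
M2 ; end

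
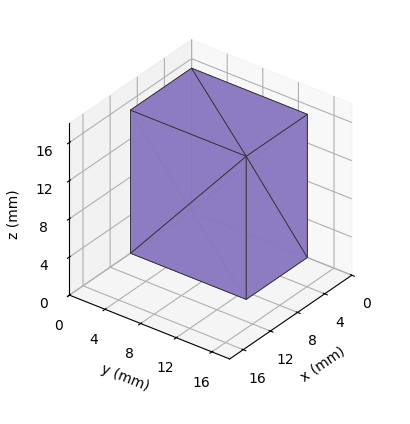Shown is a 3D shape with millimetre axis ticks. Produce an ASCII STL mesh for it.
Reading the render: the shape is a rectangular box, roughly 9 × 13 mm footprint and 15 mm tall (dimensions read to the nearest mm from the axis ticks). For the STL, each face is triangulated and given an outward normal.

solid part
  facet normal 0.0000 0.0000 -1.0000
    outer loop
      vertex 9.0 13.0 0.0
      vertex 9.0 0.0 0.0
      vertex 0.0 0.0 0.0
    endloop
  endfacet
  facet normal 0.0000 0.0000 -1.0000
    outer loop
      vertex 0.0 13.0 0.0
      vertex 9.0 13.0 0.0
      vertex 0.0 0.0 0.0
    endloop
  endfacet
  facet normal 0.0000 0.0000 1.0000
    outer loop
      vertex 0.0 0.0 15.0
      vertex 9.0 0.0 15.0
      vertex 9.0 13.0 15.0
    endloop
  endfacet
  facet normal 0.0000 0.0000 1.0000
    outer loop
      vertex 0.0 0.0 15.0
      vertex 9.0 13.0 15.0
      vertex 0.0 13.0 15.0
    endloop
  endfacet
  facet normal 0.0000 -1.0000 0.0000
    outer loop
      vertex 0.0 0.0 0.0
      vertex 9.0 0.0 0.0
      vertex 9.0 0.0 15.0
    endloop
  endfacet
  facet normal 0.0000 -1.0000 0.0000
    outer loop
      vertex 0.0 0.0 0.0
      vertex 9.0 0.0 15.0
      vertex 0.0 0.0 15.0
    endloop
  endfacet
  facet normal 0.0000 1.0000 0.0000
    outer loop
      vertex 9.0 13.0 15.0
      vertex 9.0 13.0 0.0
      vertex 0.0 13.0 0.0
    endloop
  endfacet
  facet normal 0.0000 1.0000 0.0000
    outer loop
      vertex 0.0 13.0 15.0
      vertex 9.0 13.0 15.0
      vertex 0.0 13.0 0.0
    endloop
  endfacet
  facet normal -1.0000 0.0000 0.0000
    outer loop
      vertex 0.0 13.0 15.0
      vertex 0.0 13.0 0.0
      vertex 0.0 0.0 0.0
    endloop
  endfacet
  facet normal -1.0000 0.0000 0.0000
    outer loop
      vertex 0.0 0.0 15.0
      vertex 0.0 13.0 15.0
      vertex 0.0 0.0 0.0
    endloop
  endfacet
  facet normal 1.0000 0.0000 0.0000
    outer loop
      vertex 9.0 0.0 0.0
      vertex 9.0 13.0 0.0
      vertex 9.0 13.0 15.0
    endloop
  endfacet
  facet normal 1.0000 0.0000 0.0000
    outer loop
      vertex 9.0 0.0 0.0
      vertex 9.0 13.0 15.0
      vertex 9.0 0.0 15.0
    endloop
  endfacet
endsolid part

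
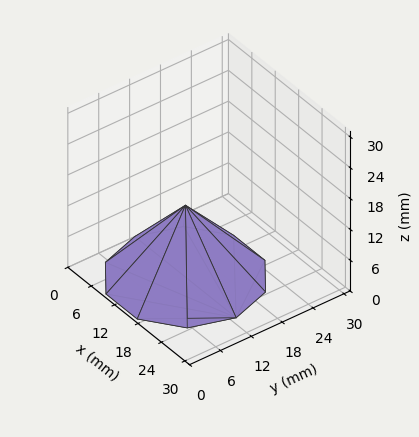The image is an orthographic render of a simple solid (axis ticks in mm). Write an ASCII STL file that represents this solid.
Reading the render: the shape is a regular 10-sided pyramid, base circumscribed radius ≈ 13 mm, apex at z ≈ 14 mm (dimensions read to the nearest mm from the axis ticks). For the STL, each face is triangulated and given an outward normal.

solid part
  facet normal 0.0000 0.0000 -1.0000
    outer loop
      vertex 17.0 25.4 0.0
      vertex 23.5 20.6 0.0
      vertex 26.0 13.0 0.0
    endloop
  endfacet
  facet normal 0.0000 0.0000 -1.0000
    outer loop
      vertex 9.0 25.4 0.0
      vertex 17.0 25.4 0.0
      vertex 26.0 13.0 0.0
    endloop
  endfacet
  facet normal 0.0000 0.0000 -1.0000
    outer loop
      vertex 2.5 20.6 0.0
      vertex 9.0 25.4 0.0
      vertex 26.0 13.0 0.0
    endloop
  endfacet
  facet normal 0.0000 0.0000 -1.0000
    outer loop
      vertex 0.0 13.0 0.0
      vertex 2.5 20.6 0.0
      vertex 26.0 13.0 0.0
    endloop
  endfacet
  facet normal 0.0000 0.0000 -1.0000
    outer loop
      vertex 2.5 5.4 0.0
      vertex 0.0 13.0 0.0
      vertex 26.0 13.0 0.0
    endloop
  endfacet
  facet normal 0.0000 0.0000 -1.0000
    outer loop
      vertex 9.0 0.6 0.0
      vertex 2.5 5.4 0.0
      vertex 26.0 13.0 0.0
    endloop
  endfacet
  facet normal 0.0000 0.0000 -1.0000
    outer loop
      vertex 17.0 0.6 0.0
      vertex 9.0 0.6 0.0
      vertex 26.0 13.0 0.0
    endloop
  endfacet
  facet normal 0.0000 0.0000 -1.0000
    outer loop
      vertex 23.5 5.4 0.0
      vertex 17.0 0.6 0.0
      vertex 26.0 13.0 0.0
    endloop
  endfacet
  facet normal 0.7124 0.2343 0.6615
    outer loop
      vertex 26.0 13.0 0.0
      vertex 23.5 20.6 0.0
      vertex 13.0 13.0 14.0
    endloop
  endfacet
  facet normal 0.4455 0.6032 0.6616
    outer loop
      vertex 23.5 20.6 0.0
      vertex 17.0 25.4 0.0
      vertex 13.0 13.0 14.0
    endloop
  endfacet
  facet normal 0.0000 0.7486 0.6630
    outer loop
      vertex 17.0 25.4 0.0
      vertex 9.0 25.4 0.0
      vertex 13.0 13.0 14.0
    endloop
  endfacet
  facet normal -0.4455 0.6032 0.6616
    outer loop
      vertex 9.0 25.4 0.0
      vertex 2.5 20.6 0.0
      vertex 13.0 13.0 14.0
    endloop
  endfacet
  facet normal -0.7124 0.2343 0.6615
    outer loop
      vertex 2.5 20.6 0.0
      vertex 0.0 13.0 0.0
      vertex 13.0 13.0 14.0
    endloop
  endfacet
  facet normal -0.7124 -0.2343 0.6615
    outer loop
      vertex 0.0 13.0 0.0
      vertex 2.5 5.4 0.0
      vertex 13.0 13.0 14.0
    endloop
  endfacet
  facet normal -0.4455 -0.6032 0.6616
    outer loop
      vertex 2.5 5.4 0.0
      vertex 9.0 0.6 0.0
      vertex 13.0 13.0 14.0
    endloop
  endfacet
  facet normal 0.0000 -0.7486 0.6630
    outer loop
      vertex 9.0 0.6 0.0
      vertex 17.0 0.6 0.0
      vertex 13.0 13.0 14.0
    endloop
  endfacet
  facet normal 0.4455 -0.6032 0.6616
    outer loop
      vertex 17.0 0.6 0.0
      vertex 23.5 5.4 0.0
      vertex 13.0 13.0 14.0
    endloop
  endfacet
  facet normal 0.7124 -0.2343 0.6615
    outer loop
      vertex 23.5 5.4 0.0
      vertex 26.0 13.0 0.0
      vertex 13.0 13.0 14.0
    endloop
  endfacet
endsolid part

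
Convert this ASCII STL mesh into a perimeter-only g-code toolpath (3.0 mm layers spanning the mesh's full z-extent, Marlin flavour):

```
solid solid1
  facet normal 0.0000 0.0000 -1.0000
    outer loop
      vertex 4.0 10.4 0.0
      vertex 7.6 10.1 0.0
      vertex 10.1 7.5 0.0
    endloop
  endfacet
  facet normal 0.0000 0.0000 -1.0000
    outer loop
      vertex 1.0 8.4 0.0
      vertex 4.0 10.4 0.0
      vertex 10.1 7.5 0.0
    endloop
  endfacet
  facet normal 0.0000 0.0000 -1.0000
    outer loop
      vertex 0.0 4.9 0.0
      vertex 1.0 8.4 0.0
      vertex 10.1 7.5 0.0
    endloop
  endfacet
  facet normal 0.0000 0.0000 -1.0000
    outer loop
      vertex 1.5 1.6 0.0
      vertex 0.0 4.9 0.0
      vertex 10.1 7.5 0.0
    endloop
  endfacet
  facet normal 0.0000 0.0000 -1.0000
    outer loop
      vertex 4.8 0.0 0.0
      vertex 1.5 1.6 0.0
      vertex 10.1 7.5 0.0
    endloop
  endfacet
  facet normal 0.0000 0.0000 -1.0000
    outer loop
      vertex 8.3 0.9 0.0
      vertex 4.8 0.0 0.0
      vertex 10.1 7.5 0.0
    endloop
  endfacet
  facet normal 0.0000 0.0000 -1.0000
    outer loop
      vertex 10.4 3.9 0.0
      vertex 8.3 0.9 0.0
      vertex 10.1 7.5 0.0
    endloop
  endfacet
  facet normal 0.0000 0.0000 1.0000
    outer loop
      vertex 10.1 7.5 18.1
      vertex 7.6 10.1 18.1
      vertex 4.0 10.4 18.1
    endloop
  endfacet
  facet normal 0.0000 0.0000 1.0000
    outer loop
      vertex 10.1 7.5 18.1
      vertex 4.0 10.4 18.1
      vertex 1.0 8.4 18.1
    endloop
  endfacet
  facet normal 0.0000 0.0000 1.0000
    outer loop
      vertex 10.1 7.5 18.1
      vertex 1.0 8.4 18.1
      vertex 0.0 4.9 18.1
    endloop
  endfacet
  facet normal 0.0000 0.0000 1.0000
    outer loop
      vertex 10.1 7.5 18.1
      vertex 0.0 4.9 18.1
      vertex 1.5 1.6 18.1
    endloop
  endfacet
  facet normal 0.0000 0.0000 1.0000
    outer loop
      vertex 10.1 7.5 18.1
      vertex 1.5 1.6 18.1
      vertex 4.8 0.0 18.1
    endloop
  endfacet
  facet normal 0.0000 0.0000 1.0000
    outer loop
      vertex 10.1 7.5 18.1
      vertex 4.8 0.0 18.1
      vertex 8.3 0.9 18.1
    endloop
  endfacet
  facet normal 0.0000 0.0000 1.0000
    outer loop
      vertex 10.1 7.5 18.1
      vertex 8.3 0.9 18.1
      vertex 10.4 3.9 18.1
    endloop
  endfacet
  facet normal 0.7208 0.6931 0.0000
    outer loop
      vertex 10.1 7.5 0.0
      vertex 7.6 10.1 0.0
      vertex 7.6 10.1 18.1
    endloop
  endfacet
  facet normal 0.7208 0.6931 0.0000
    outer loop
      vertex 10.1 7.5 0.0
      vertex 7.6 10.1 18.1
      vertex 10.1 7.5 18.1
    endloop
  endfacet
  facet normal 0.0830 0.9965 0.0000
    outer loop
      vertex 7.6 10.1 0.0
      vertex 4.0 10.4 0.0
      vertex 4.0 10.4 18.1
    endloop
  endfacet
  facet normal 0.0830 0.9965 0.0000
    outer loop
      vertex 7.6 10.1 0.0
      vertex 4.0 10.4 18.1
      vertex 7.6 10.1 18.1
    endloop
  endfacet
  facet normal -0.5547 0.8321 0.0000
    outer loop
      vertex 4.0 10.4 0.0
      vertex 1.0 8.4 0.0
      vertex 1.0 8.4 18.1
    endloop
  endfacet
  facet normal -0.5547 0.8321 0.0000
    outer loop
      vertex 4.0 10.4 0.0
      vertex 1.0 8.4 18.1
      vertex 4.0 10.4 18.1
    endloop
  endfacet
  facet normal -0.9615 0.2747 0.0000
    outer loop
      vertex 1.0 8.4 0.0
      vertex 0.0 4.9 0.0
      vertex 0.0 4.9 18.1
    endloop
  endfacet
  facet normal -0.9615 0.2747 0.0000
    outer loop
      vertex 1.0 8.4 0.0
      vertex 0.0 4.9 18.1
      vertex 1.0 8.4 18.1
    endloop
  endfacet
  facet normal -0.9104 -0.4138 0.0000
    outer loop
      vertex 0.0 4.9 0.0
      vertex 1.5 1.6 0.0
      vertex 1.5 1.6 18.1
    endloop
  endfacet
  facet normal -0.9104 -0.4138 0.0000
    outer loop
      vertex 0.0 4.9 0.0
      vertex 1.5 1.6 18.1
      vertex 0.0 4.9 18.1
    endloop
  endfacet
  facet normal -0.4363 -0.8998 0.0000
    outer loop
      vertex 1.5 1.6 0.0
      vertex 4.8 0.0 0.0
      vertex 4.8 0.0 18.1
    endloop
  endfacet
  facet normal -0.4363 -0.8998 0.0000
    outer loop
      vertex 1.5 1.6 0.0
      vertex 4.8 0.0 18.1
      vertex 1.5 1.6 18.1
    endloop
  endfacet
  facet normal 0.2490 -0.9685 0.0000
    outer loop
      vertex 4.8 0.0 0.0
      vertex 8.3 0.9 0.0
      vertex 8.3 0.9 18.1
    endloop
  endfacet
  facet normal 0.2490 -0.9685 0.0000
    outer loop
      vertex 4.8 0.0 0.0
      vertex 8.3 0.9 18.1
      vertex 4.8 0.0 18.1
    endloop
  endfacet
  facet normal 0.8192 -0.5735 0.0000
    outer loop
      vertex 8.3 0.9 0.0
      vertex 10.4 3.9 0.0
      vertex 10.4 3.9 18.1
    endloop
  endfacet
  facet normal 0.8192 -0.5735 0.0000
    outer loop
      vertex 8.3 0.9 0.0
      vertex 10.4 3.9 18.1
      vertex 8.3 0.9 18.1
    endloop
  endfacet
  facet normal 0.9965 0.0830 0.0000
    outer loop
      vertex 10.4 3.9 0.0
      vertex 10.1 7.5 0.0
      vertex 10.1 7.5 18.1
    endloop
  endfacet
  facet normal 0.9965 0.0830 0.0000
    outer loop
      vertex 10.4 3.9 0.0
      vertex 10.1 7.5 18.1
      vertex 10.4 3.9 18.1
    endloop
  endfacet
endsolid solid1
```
; perimeter-only toolpath
G21 ; units = mm
G90 ; absolute positioning
G28 ; home
; layer 1
G0 Z3.0
G0 X10.1 Y7.5
G1 X7.6 Y10.1
G1 X4.0 Y10.4
G1 X1.0 Y8.4
G1 X0.0 Y4.9
G1 X1.5 Y1.6
G1 X4.8 Y0.0
G1 X8.3 Y0.9
G1 X10.4 Y3.9
G1 X10.1 Y7.5
; layer 2
G0 Z6.0
G0 X10.1 Y7.5
G1 X7.6 Y10.1
G1 X4.0 Y10.4
G1 X1.0 Y8.4
G1 X0.0 Y4.9
G1 X1.5 Y1.6
G1 X4.8 Y0.0
G1 X8.3 Y0.9
G1 X10.4 Y3.9
G1 X10.1 Y7.5
; layer 3
G0 Z9.1
G0 X10.1 Y7.5
G1 X7.6 Y10.1
G1 X4.0 Y10.4
G1 X1.0 Y8.4
G1 X0.0 Y4.9
G1 X1.5 Y1.6
G1 X4.8 Y0.0
G1 X8.3 Y0.9
G1 X10.4 Y3.9
G1 X10.1 Y7.5
; layer 4
G0 Z12.1
G0 X10.1 Y7.5
G1 X7.6 Y10.1
G1 X4.0 Y10.4
G1 X1.0 Y8.4
G1 X0.0 Y4.9
G1 X1.5 Y1.6
G1 X4.8 Y0.0
G1 X8.3 Y0.9
G1 X10.4 Y3.9
G1 X10.1 Y7.5
; layer 5
G0 Z15.1
G0 X10.1 Y7.5
G1 X7.6 Y10.1
G1 X4.0 Y10.4
G1 X1.0 Y8.4
G1 X0.0 Y4.9
G1 X1.5 Y1.6
G1 X4.8 Y0.0
G1 X8.3 Y0.9
G1 X10.4 Y3.9
G1 X10.1 Y7.5
; layer 6
G0 Z18.1
G0 X10.1 Y7.5
G1 X7.6 Y10.1
G1 X4.0 Y10.4
G1 X1.0 Y8.4
G1 X0.0 Y4.9
G1 X1.5 Y1.6
G1 X4.8 Y0.0
G1 X8.3 Y0.9
G1 X10.4 Y3.9
G1 X10.1 Y7.5
M2 ; end

The solid is a regular 9-sided prism (a cylinder approximated with 9 flat sides), circumscribed radius ≈ 5.3 mm, height ≈ 18.1 mm. Slicing at Δz = 3.0 mm — 6 equal slices spanning the solid's height, so layer i sits at z = i·h/6 — gives 6 non-empty perimeters. Each is a 9-segment closed polygon; G0 lifts to the layer z and rapids to the start vertex, then G1 traces the edges.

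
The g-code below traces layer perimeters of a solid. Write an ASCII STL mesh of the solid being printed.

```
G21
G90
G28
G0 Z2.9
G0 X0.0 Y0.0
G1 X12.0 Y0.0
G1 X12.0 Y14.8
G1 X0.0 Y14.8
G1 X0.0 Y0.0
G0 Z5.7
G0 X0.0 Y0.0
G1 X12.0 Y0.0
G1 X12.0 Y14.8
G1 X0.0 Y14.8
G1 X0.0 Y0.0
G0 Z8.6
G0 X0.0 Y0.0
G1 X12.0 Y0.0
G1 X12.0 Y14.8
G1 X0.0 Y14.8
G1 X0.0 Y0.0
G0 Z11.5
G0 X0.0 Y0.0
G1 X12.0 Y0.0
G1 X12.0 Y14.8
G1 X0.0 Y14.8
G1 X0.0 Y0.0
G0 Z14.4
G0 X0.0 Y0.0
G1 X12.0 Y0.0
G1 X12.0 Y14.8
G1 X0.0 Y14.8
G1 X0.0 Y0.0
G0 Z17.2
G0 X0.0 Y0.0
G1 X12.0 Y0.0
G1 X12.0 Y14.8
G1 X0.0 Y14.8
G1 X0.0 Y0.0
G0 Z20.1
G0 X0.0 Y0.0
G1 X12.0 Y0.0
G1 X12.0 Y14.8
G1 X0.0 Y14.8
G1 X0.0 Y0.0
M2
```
solid part
  facet normal 0.0000 0.0000 -1.0000
    outer loop
      vertex 12.0 14.8 0.0
      vertex 12.0 0.0 0.0
      vertex 0.0 0.0 0.0
    endloop
  endfacet
  facet normal 0.0000 0.0000 -1.0000
    outer loop
      vertex 0.0 14.8 0.0
      vertex 12.0 14.8 0.0
      vertex 0.0 0.0 0.0
    endloop
  endfacet
  facet normal 0.0000 0.0000 1.0000
    outer loop
      vertex 0.0 0.0 20.1
      vertex 12.0 0.0 20.1
      vertex 12.0 14.8 20.1
    endloop
  endfacet
  facet normal 0.0000 0.0000 1.0000
    outer loop
      vertex 0.0 0.0 20.1
      vertex 12.0 14.8 20.1
      vertex 0.0 14.8 20.1
    endloop
  endfacet
  facet normal 0.0000 -1.0000 0.0000
    outer loop
      vertex 0.0 0.0 0.0
      vertex 12.0 0.0 0.0
      vertex 12.0 0.0 20.1
    endloop
  endfacet
  facet normal 0.0000 -1.0000 0.0000
    outer loop
      vertex 0.0 0.0 0.0
      vertex 12.0 0.0 20.1
      vertex 0.0 0.0 20.1
    endloop
  endfacet
  facet normal 0.0000 1.0000 0.0000
    outer loop
      vertex 12.0 14.8 20.1
      vertex 12.0 14.8 0.0
      vertex 0.0 14.8 0.0
    endloop
  endfacet
  facet normal 0.0000 1.0000 0.0000
    outer loop
      vertex 0.0 14.8 20.1
      vertex 12.0 14.8 20.1
      vertex 0.0 14.8 0.0
    endloop
  endfacet
  facet normal -1.0000 0.0000 0.0000
    outer loop
      vertex 0.0 14.8 20.1
      vertex 0.0 14.8 0.0
      vertex 0.0 0.0 0.0
    endloop
  endfacet
  facet normal -1.0000 0.0000 0.0000
    outer loop
      vertex 0.0 0.0 20.1
      vertex 0.0 14.8 20.1
      vertex 0.0 0.0 0.0
    endloop
  endfacet
  facet normal 1.0000 0.0000 0.0000
    outer loop
      vertex 12.0 0.0 0.0
      vertex 12.0 14.8 0.0
      vertex 12.0 14.8 20.1
    endloop
  endfacet
  facet normal 1.0000 0.0000 0.0000
    outer loop
      vertex 12.0 0.0 0.0
      vertex 12.0 14.8 20.1
      vertex 12.0 0.0 20.1
    endloop
  endfacet
endsolid part

The G0 Z moves step by Δz≈2.9 mm. Every layer's G1 loop is the same polygon, so the solid is a straight extrusion of it from z=0 to z≈20.1. Closing with flat bottom and top caps and triangulating gives 12 facets — a rectangular box, roughly 12 × 14.8 mm footprint and 20.1 mm tall.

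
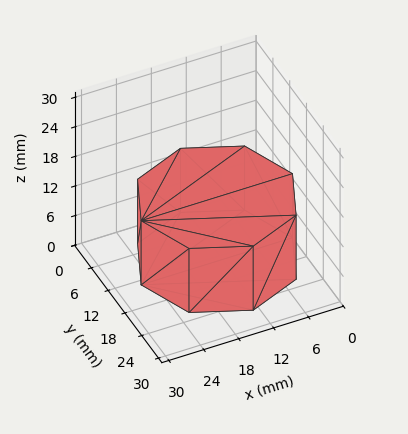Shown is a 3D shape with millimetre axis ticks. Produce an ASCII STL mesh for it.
Reading the render: the shape is a regular 8-sided prism (a cylinder approximated with 8 flat sides), circumscribed radius ≈ 13 mm, height ≈ 13 mm (dimensions read to the nearest mm from the axis ticks). For the STL, each face is triangulated and given an outward normal.

solid part
  facet normal 0.0000 0.0000 -1.0000
    outer loop
      vertex 13.000 26.000 0.000
      vertex 22.192 22.192 0.000
      vertex 26.000 13.000 0.000
    endloop
  endfacet
  facet normal 0.0000 0.0000 -1.0000
    outer loop
      vertex 3.808 22.192 0.000
      vertex 13.000 26.000 0.000
      vertex 26.000 13.000 0.000
    endloop
  endfacet
  facet normal 0.0000 0.0000 -1.0000
    outer loop
      vertex 0.000 13.000 0.000
      vertex 3.808 22.192 0.000
      vertex 26.000 13.000 0.000
    endloop
  endfacet
  facet normal 0.0000 0.0000 -1.0000
    outer loop
      vertex 3.808 3.808 0.000
      vertex 0.000 13.000 0.000
      vertex 26.000 13.000 0.000
    endloop
  endfacet
  facet normal 0.0000 0.0000 -1.0000
    outer loop
      vertex 13.000 0.000 0.000
      vertex 3.808 3.808 0.000
      vertex 26.000 13.000 0.000
    endloop
  endfacet
  facet normal 0.0000 0.0000 -1.0000
    outer loop
      vertex 22.192 3.808 0.000
      vertex 13.000 0.000 0.000
      vertex 26.000 13.000 0.000
    endloop
  endfacet
  facet normal 0.0000 0.0000 1.0000
    outer loop
      vertex 26.000 13.000 13.000
      vertex 22.192 22.192 13.000
      vertex 13.000 26.000 13.000
    endloop
  endfacet
  facet normal 0.0000 0.0000 1.0000
    outer loop
      vertex 26.000 13.000 13.000
      vertex 13.000 26.000 13.000
      vertex 3.808 22.192 13.000
    endloop
  endfacet
  facet normal 0.0000 0.0000 1.0000
    outer loop
      vertex 26.000 13.000 13.000
      vertex 3.808 22.192 13.000
      vertex 0.000 13.000 13.000
    endloop
  endfacet
  facet normal 0.0000 0.0000 1.0000
    outer loop
      vertex 26.000 13.000 13.000
      vertex 0.000 13.000 13.000
      vertex 3.808 3.808 13.000
    endloop
  endfacet
  facet normal 0.0000 0.0000 1.0000
    outer loop
      vertex 26.000 13.000 13.000
      vertex 3.808 3.808 13.000
      vertex 13.000 0.000 13.000
    endloop
  endfacet
  facet normal 0.0000 0.0000 1.0000
    outer loop
      vertex 26.000 13.000 13.000
      vertex 13.000 0.000 13.000
      vertex 22.192 3.808 13.000
    endloop
  endfacet
  facet normal 0.9239 0.3827 0.0000
    outer loop
      vertex 26.000 13.000 0.000
      vertex 22.192 22.192 0.000
      vertex 22.192 22.192 13.000
    endloop
  endfacet
  facet normal 0.9239 0.3827 0.0000
    outer loop
      vertex 26.000 13.000 0.000
      vertex 22.192 22.192 13.000
      vertex 26.000 13.000 13.000
    endloop
  endfacet
  facet normal 0.3827 0.9239 0.0000
    outer loop
      vertex 22.192 22.192 0.000
      vertex 13.000 26.000 0.000
      vertex 13.000 26.000 13.000
    endloop
  endfacet
  facet normal 0.3827 0.9239 0.0000
    outer loop
      vertex 22.192 22.192 0.000
      vertex 13.000 26.000 13.000
      vertex 22.192 22.192 13.000
    endloop
  endfacet
  facet normal -0.3827 0.9239 0.0000
    outer loop
      vertex 13.000 26.000 0.000
      vertex 3.808 22.192 0.000
      vertex 3.808 22.192 13.000
    endloop
  endfacet
  facet normal -0.3827 0.9239 0.0000
    outer loop
      vertex 13.000 26.000 0.000
      vertex 3.808 22.192 13.000
      vertex 13.000 26.000 13.000
    endloop
  endfacet
  facet normal -0.9239 0.3827 0.0000
    outer loop
      vertex 3.808 22.192 0.000
      vertex 0.000 13.000 0.000
      vertex 0.000 13.000 13.000
    endloop
  endfacet
  facet normal -0.9239 0.3827 0.0000
    outer loop
      vertex 3.808 22.192 0.000
      vertex 0.000 13.000 13.000
      vertex 3.808 22.192 13.000
    endloop
  endfacet
  facet normal -0.9239 -0.3827 0.0000
    outer loop
      vertex 0.000 13.000 0.000
      vertex 3.808 3.808 0.000
      vertex 3.808 3.808 13.000
    endloop
  endfacet
  facet normal -0.9239 -0.3827 0.0000
    outer loop
      vertex 0.000 13.000 0.000
      vertex 3.808 3.808 13.000
      vertex 0.000 13.000 13.000
    endloop
  endfacet
  facet normal -0.3827 -0.9239 0.0000
    outer loop
      vertex 3.808 3.808 0.000
      vertex 13.000 0.000 0.000
      vertex 13.000 0.000 13.000
    endloop
  endfacet
  facet normal -0.3827 -0.9239 0.0000
    outer loop
      vertex 3.808 3.808 0.000
      vertex 13.000 0.000 13.000
      vertex 3.808 3.808 13.000
    endloop
  endfacet
  facet normal 0.3827 -0.9239 0.0000
    outer loop
      vertex 13.000 0.000 0.000
      vertex 22.192 3.808 0.000
      vertex 22.192 3.808 13.000
    endloop
  endfacet
  facet normal 0.3827 -0.9239 0.0000
    outer loop
      vertex 13.000 0.000 0.000
      vertex 22.192 3.808 13.000
      vertex 13.000 0.000 13.000
    endloop
  endfacet
  facet normal 0.9239 -0.3827 0.0000
    outer loop
      vertex 22.192 3.808 0.000
      vertex 26.000 13.000 0.000
      vertex 26.000 13.000 13.000
    endloop
  endfacet
  facet normal 0.9239 -0.3827 0.0000
    outer loop
      vertex 22.192 3.808 0.000
      vertex 26.000 13.000 13.000
      vertex 22.192 3.808 13.000
    endloop
  endfacet
endsolid part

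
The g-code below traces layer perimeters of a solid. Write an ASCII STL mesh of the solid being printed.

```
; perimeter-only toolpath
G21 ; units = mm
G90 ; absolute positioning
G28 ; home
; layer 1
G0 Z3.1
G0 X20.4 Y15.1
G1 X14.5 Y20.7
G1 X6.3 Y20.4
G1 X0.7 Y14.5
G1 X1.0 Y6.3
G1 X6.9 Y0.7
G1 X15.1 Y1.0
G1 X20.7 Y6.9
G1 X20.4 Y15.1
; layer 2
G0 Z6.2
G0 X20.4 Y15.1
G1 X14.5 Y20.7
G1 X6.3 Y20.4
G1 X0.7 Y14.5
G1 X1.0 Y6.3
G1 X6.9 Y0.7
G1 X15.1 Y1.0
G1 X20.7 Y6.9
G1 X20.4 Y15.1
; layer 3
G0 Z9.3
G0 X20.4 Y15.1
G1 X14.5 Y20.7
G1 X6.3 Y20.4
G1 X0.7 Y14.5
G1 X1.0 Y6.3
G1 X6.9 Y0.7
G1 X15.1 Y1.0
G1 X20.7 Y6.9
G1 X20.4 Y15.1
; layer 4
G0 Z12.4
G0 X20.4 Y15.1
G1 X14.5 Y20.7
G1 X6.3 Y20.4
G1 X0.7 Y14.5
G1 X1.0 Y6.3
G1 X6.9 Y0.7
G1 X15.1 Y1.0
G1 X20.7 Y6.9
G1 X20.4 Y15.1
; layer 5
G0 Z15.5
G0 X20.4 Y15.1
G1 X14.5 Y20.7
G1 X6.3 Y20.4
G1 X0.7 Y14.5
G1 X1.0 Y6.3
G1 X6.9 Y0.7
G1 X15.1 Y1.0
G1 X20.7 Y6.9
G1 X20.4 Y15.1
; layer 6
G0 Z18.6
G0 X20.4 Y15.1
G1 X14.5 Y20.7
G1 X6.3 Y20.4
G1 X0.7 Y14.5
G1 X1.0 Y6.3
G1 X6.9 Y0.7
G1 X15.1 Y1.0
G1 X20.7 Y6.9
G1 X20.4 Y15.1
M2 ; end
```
solid part
  facet normal 0.0000 0.0000 -1.0000
    outer loop
      vertex 6.3 20.4 0.0
      vertex 14.5 20.7 0.0
      vertex 20.4 15.1 0.0
    endloop
  endfacet
  facet normal 0.0000 0.0000 -1.0000
    outer loop
      vertex 0.7 14.5 0.0
      vertex 6.3 20.4 0.0
      vertex 20.4 15.1 0.0
    endloop
  endfacet
  facet normal 0.0000 0.0000 -1.0000
    outer loop
      vertex 1.0 6.3 0.0
      vertex 0.7 14.5 0.0
      vertex 20.4 15.1 0.0
    endloop
  endfacet
  facet normal 0.0000 0.0000 -1.0000
    outer loop
      vertex 6.9 0.7 0.0
      vertex 1.0 6.3 0.0
      vertex 20.4 15.1 0.0
    endloop
  endfacet
  facet normal 0.0000 0.0000 -1.0000
    outer loop
      vertex 15.1 1.0 0.0
      vertex 6.9 0.7 0.0
      vertex 20.4 15.1 0.0
    endloop
  endfacet
  facet normal 0.0000 0.0000 -1.0000
    outer loop
      vertex 20.7 6.9 0.0
      vertex 15.1 1.0 0.0
      vertex 20.4 15.1 0.0
    endloop
  endfacet
  facet normal 0.0000 0.0000 1.0000
    outer loop
      vertex 20.4 15.1 18.6
      vertex 14.5 20.7 18.6
      vertex 6.3 20.4 18.6
    endloop
  endfacet
  facet normal 0.0000 0.0000 1.0000
    outer loop
      vertex 20.4 15.1 18.6
      vertex 6.3 20.4 18.6
      vertex 0.7 14.5 18.6
    endloop
  endfacet
  facet normal 0.0000 0.0000 1.0000
    outer loop
      vertex 20.4 15.1 18.6
      vertex 0.7 14.5 18.6
      vertex 1.0 6.3 18.6
    endloop
  endfacet
  facet normal 0.0000 0.0000 1.0000
    outer loop
      vertex 20.4 15.1 18.6
      vertex 1.0 6.3 18.6
      vertex 6.9 0.7 18.6
    endloop
  endfacet
  facet normal 0.0000 0.0000 1.0000
    outer loop
      vertex 20.4 15.1 18.6
      vertex 6.9 0.7 18.6
      vertex 15.1 1.0 18.6
    endloop
  endfacet
  facet normal 0.0000 0.0000 1.0000
    outer loop
      vertex 20.4 15.1 18.6
      vertex 15.1 1.0 18.6
      vertex 20.7 6.9 18.6
    endloop
  endfacet
  facet normal 0.6884 0.7253 0.0000
    outer loop
      vertex 20.4 15.1 0.0
      vertex 14.5 20.7 0.0
      vertex 14.5 20.7 18.6
    endloop
  endfacet
  facet normal 0.6884 0.7253 0.0000
    outer loop
      vertex 20.4 15.1 0.0
      vertex 14.5 20.7 18.6
      vertex 20.4 15.1 18.6
    endloop
  endfacet
  facet normal -0.0366 0.9993 0.0000
    outer loop
      vertex 14.5 20.7 0.0
      vertex 6.3 20.4 0.0
      vertex 6.3 20.4 18.6
    endloop
  endfacet
  facet normal -0.0366 0.9993 0.0000
    outer loop
      vertex 14.5 20.7 0.0
      vertex 6.3 20.4 18.6
      vertex 14.5 20.7 18.6
    endloop
  endfacet
  facet normal -0.7253 0.6884 0.0000
    outer loop
      vertex 6.3 20.4 0.0
      vertex 0.7 14.5 0.0
      vertex 0.7 14.5 18.6
    endloop
  endfacet
  facet normal -0.7253 0.6884 0.0000
    outer loop
      vertex 6.3 20.4 0.0
      vertex 0.7 14.5 18.6
      vertex 6.3 20.4 18.6
    endloop
  endfacet
  facet normal -0.9993 -0.0366 0.0000
    outer loop
      vertex 0.7 14.5 0.0
      vertex 1.0 6.3 0.0
      vertex 1.0 6.3 18.6
    endloop
  endfacet
  facet normal -0.9993 -0.0366 0.0000
    outer loop
      vertex 0.7 14.5 0.0
      vertex 1.0 6.3 18.6
      vertex 0.7 14.5 18.6
    endloop
  endfacet
  facet normal -0.6884 -0.7253 0.0000
    outer loop
      vertex 1.0 6.3 0.0
      vertex 6.9 0.7 0.0
      vertex 6.9 0.7 18.6
    endloop
  endfacet
  facet normal -0.6884 -0.7253 0.0000
    outer loop
      vertex 1.0 6.3 0.0
      vertex 6.9 0.7 18.6
      vertex 1.0 6.3 18.6
    endloop
  endfacet
  facet normal 0.0366 -0.9993 0.0000
    outer loop
      vertex 6.9 0.7 0.0
      vertex 15.1 1.0 0.0
      vertex 15.1 1.0 18.6
    endloop
  endfacet
  facet normal 0.0366 -0.9993 0.0000
    outer loop
      vertex 6.9 0.7 0.0
      vertex 15.1 1.0 18.6
      vertex 6.9 0.7 18.6
    endloop
  endfacet
  facet normal 0.7253 -0.6884 0.0000
    outer loop
      vertex 15.1 1.0 0.0
      vertex 20.7 6.9 0.0
      vertex 20.7 6.9 18.6
    endloop
  endfacet
  facet normal 0.7253 -0.6884 0.0000
    outer loop
      vertex 15.1 1.0 0.0
      vertex 20.7 6.9 18.6
      vertex 15.1 1.0 18.6
    endloop
  endfacet
  facet normal 0.9993 0.0366 0.0000
    outer loop
      vertex 20.7 6.9 0.0
      vertex 20.4 15.1 0.0
      vertex 20.4 15.1 18.6
    endloop
  endfacet
  facet normal 0.9993 0.0366 0.0000
    outer loop
      vertex 20.7 6.9 0.0
      vertex 20.4 15.1 18.6
      vertex 20.7 6.9 18.6
    endloop
  endfacet
endsolid part

The G0 Z moves step by Δz≈3.1 mm. Every layer's G1 loop is the same polygon, so the solid is a straight extrusion of it from z=0 to z≈18.6. Closing with flat bottom and top caps and triangulating gives 28 facets — a regular 8-sided prism (a cylinder approximated with 8 flat sides), circumscribed radius ≈ 10.7 mm, height ≈ 18.6 mm.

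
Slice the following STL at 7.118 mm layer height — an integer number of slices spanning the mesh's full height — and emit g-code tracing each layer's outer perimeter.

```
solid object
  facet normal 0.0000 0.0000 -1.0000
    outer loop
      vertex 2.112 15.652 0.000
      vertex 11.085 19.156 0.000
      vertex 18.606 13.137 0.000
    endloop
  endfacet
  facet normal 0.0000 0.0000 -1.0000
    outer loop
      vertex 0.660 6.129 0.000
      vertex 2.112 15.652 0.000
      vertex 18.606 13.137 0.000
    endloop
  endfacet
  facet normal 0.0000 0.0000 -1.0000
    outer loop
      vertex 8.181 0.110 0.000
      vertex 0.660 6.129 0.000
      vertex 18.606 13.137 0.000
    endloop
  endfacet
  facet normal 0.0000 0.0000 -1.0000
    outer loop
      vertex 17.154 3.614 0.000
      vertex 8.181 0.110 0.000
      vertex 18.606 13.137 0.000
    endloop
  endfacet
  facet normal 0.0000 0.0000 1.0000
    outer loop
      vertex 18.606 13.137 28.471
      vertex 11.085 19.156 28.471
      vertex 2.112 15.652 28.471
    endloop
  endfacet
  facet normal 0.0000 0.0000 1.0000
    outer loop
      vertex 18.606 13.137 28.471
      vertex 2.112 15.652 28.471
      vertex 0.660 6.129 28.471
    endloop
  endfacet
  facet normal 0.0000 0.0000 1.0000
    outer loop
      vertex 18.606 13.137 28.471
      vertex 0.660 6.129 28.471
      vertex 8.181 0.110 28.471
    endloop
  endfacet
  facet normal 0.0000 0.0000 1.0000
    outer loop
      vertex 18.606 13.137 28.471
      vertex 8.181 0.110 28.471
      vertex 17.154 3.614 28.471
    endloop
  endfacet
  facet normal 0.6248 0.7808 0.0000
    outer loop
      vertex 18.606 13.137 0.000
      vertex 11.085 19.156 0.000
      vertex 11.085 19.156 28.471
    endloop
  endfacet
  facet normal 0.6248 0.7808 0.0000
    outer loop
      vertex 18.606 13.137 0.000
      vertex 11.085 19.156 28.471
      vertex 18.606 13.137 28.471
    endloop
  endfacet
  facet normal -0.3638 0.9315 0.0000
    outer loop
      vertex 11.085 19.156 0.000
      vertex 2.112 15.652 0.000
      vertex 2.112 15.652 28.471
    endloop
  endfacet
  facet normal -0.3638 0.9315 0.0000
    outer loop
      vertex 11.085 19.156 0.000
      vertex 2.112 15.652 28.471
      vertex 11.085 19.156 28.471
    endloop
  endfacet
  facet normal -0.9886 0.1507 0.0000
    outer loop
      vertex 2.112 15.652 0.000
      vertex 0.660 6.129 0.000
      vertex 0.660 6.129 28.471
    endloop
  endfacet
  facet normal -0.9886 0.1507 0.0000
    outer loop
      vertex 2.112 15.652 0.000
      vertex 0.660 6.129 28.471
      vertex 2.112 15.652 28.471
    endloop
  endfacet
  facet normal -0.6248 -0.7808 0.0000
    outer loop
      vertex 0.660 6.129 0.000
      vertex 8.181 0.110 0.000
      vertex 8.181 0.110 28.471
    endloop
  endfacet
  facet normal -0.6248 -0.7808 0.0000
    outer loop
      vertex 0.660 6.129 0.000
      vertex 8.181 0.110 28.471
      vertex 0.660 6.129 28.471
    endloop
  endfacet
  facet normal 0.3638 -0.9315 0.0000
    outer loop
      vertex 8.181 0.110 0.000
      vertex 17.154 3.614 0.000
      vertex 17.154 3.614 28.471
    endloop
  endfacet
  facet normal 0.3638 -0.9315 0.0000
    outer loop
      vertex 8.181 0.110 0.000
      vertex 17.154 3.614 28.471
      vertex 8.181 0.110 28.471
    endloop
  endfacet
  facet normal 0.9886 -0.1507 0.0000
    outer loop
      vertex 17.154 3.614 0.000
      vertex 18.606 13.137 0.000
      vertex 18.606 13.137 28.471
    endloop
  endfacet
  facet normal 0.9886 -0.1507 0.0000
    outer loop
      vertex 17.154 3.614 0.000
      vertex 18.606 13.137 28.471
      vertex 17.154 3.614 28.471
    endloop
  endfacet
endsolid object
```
; perimeter-only toolpath
G21 ; units = mm
G90 ; absolute positioning
G28 ; home
; layer 1
G0 Z7.118
G0 X18.606 Y13.137
G1 X11.085 Y19.156
G1 X2.112 Y15.652
G1 X0.660 Y6.129
G1 X8.181 Y0.110
G1 X17.154 Y3.614
G1 X18.606 Y13.137
; layer 2
G0 Z14.236
G0 X18.606 Y13.137
G1 X11.085 Y19.156
G1 X2.112 Y15.652
G1 X0.660 Y6.129
G1 X8.181 Y0.110
G1 X17.154 Y3.614
G1 X18.606 Y13.137
; layer 3
G0 Z21.353
G0 X18.606 Y13.137
G1 X11.085 Y19.156
G1 X2.112 Y15.652
G1 X0.660 Y6.129
G1 X8.181 Y0.110
G1 X17.154 Y3.614
G1 X18.606 Y13.137
; layer 4
G0 Z28.471
G0 X18.606 Y13.137
G1 X11.085 Y19.156
G1 X2.112 Y15.652
G1 X0.660 Y6.129
G1 X8.181 Y0.110
G1 X17.154 Y3.614
G1 X18.606 Y13.137
M2 ; end

The solid is a regular 6-sided prism (a cylinder approximated with 6 flat sides), circumscribed radius ≈ 9.63 mm, height ≈ 28.5 mm. Slicing at Δz = 7.118 mm — 4 equal slices spanning the solid's height, so layer i sits at z = i·h/4 — gives 4 non-empty perimeters. Each is a 6-segment closed polygon; G0 lifts to the layer z and rapids to the start vertex, then G1 traces the edges.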